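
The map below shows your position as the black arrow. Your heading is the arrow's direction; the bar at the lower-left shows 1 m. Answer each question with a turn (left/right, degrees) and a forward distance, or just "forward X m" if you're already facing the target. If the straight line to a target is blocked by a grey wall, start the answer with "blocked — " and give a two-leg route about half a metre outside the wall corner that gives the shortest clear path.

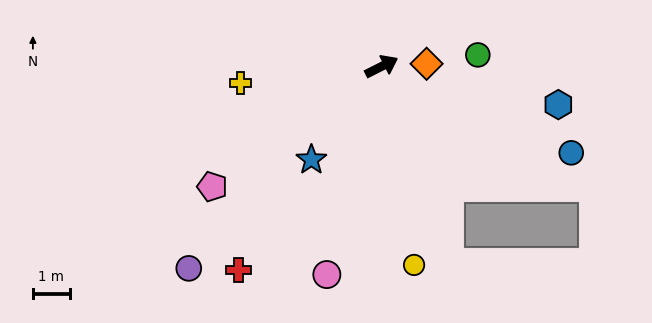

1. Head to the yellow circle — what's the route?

turn right 107°, forward 5.5 m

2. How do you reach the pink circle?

turn right 132°, forward 5.8 m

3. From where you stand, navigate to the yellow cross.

turn left 160°, forward 3.9 m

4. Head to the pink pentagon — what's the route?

turn right 171°, forward 5.6 m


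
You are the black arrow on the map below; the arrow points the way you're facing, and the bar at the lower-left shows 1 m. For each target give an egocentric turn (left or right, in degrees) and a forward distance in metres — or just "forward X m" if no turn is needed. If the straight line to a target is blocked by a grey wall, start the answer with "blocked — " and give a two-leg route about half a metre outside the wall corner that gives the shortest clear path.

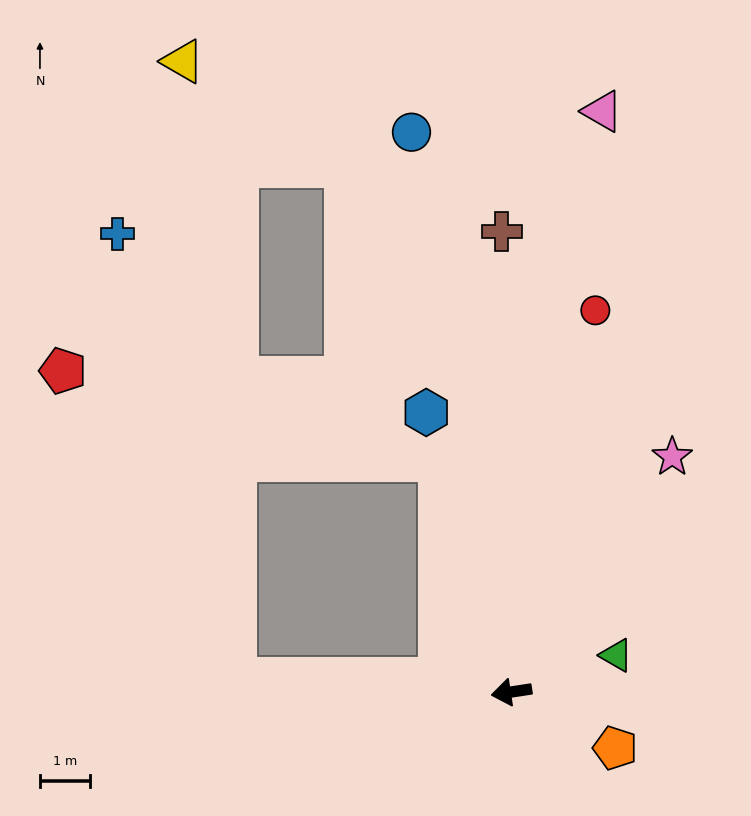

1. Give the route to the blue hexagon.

turn right 82°, forward 5.9 m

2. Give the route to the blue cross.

blocked — turn right 11°, forward 5.6 m, then turn right 73°, forward 9.2 m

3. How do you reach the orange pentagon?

turn left 143°, forward 2.4 m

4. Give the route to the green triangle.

turn right 169°, forward 2.2 m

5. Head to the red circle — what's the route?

turn right 111°, forward 7.9 m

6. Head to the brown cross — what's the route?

turn right 97°, forward 9.3 m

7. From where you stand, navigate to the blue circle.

turn right 89°, forward 11.4 m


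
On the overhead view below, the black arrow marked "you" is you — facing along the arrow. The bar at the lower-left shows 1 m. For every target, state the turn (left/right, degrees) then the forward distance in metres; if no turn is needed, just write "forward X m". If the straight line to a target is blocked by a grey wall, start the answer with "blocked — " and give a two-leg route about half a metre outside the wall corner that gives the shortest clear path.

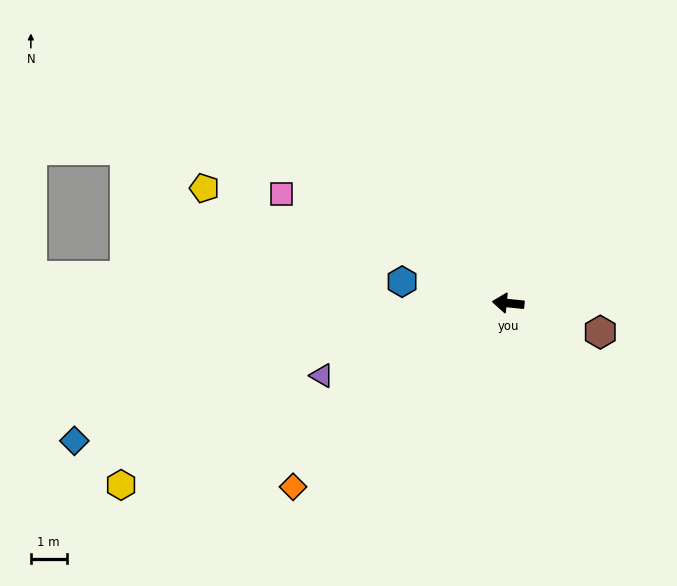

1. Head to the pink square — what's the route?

turn right 20°, forward 7.0 m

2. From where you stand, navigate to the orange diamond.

turn left 46°, forward 7.9 m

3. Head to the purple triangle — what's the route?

turn left 27°, forward 5.6 m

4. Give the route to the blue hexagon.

turn right 6°, forward 3.0 m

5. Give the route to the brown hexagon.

turn left 168°, forward 2.7 m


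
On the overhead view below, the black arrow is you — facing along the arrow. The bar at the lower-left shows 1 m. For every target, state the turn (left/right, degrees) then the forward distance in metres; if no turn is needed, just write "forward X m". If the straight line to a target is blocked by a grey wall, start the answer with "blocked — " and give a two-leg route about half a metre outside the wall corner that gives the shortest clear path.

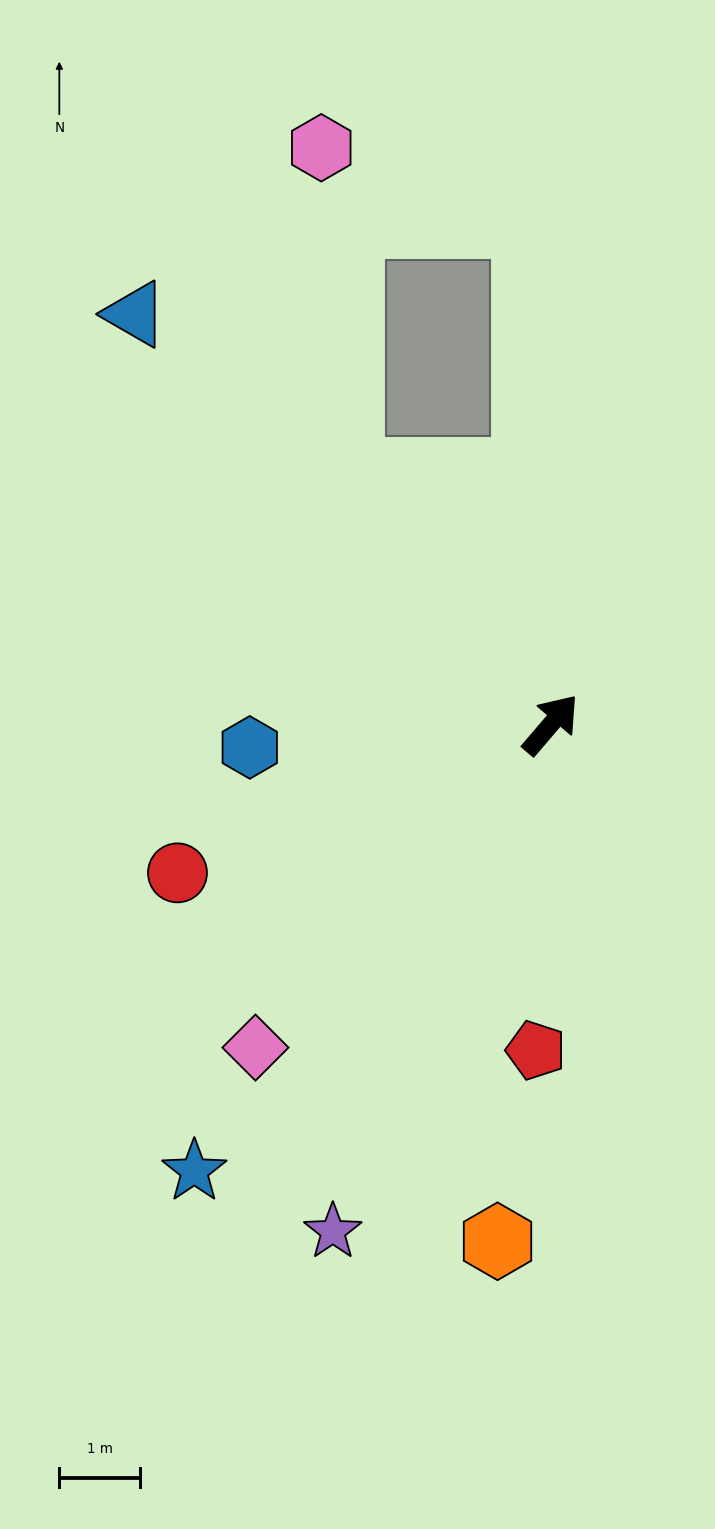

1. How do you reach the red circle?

turn left 152°, forward 5.0 m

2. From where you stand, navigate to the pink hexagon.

blocked — turn left 79°, forward 4.0 m, then turn right 33°, forward 4.0 m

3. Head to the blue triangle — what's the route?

turn left 86°, forward 7.2 m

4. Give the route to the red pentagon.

turn right 142°, forward 4.0 m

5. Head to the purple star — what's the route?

turn right 163°, forward 6.8 m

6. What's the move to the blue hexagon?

turn left 135°, forward 3.7 m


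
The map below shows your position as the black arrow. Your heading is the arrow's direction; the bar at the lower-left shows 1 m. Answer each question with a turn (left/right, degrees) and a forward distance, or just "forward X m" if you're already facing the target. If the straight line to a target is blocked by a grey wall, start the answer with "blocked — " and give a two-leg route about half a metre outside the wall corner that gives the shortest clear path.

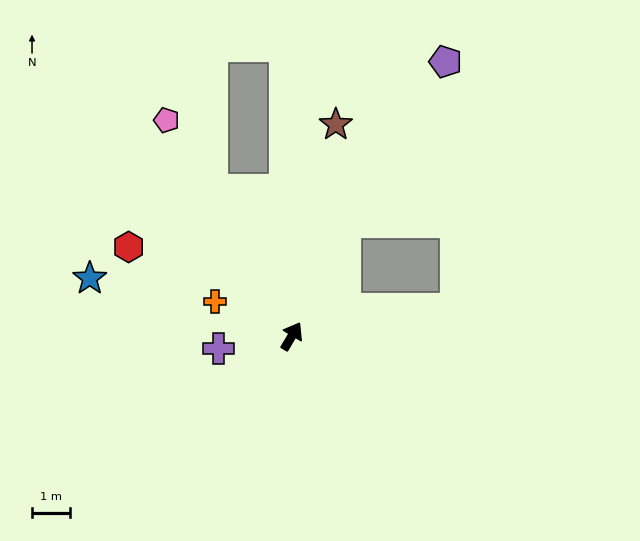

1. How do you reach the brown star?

turn left 19°, forward 5.7 m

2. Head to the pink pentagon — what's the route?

turn left 61°, forward 6.6 m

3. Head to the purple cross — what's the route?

turn left 130°, forward 2.0 m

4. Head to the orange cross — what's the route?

turn left 96°, forward 2.2 m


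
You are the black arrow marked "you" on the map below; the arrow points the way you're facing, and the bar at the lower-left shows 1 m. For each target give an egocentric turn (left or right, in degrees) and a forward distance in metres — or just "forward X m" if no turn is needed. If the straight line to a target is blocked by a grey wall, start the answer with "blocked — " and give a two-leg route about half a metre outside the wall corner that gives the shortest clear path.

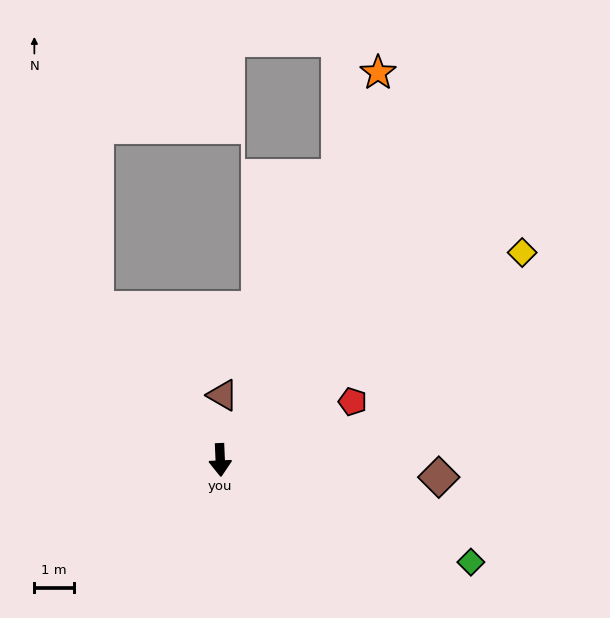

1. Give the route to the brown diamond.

turn left 83°, forward 5.5 m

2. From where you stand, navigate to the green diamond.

turn left 65°, forward 6.8 m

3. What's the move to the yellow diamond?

turn left 122°, forward 9.3 m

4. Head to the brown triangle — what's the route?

turn left 175°, forward 1.6 m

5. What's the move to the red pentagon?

turn left 111°, forward 3.7 m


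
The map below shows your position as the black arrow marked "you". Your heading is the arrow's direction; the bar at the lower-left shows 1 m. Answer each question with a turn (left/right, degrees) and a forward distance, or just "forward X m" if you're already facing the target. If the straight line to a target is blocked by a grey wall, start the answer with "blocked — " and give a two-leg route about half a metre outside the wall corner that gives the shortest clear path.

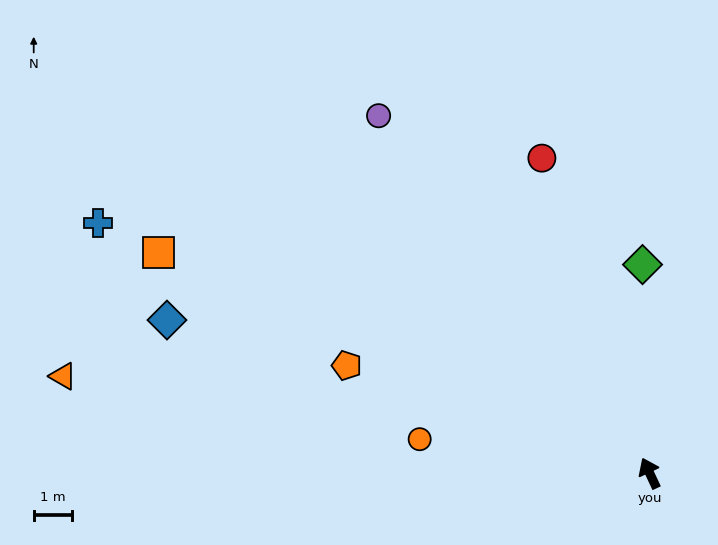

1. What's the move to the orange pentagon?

turn left 45°, forward 8.3 m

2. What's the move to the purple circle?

turn left 12°, forward 11.6 m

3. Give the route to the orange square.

turn left 41°, forward 14.0 m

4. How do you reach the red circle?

turn right 6°, forward 8.6 m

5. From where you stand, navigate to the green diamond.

turn right 23°, forward 5.4 m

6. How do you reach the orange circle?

turn left 57°, forward 6.0 m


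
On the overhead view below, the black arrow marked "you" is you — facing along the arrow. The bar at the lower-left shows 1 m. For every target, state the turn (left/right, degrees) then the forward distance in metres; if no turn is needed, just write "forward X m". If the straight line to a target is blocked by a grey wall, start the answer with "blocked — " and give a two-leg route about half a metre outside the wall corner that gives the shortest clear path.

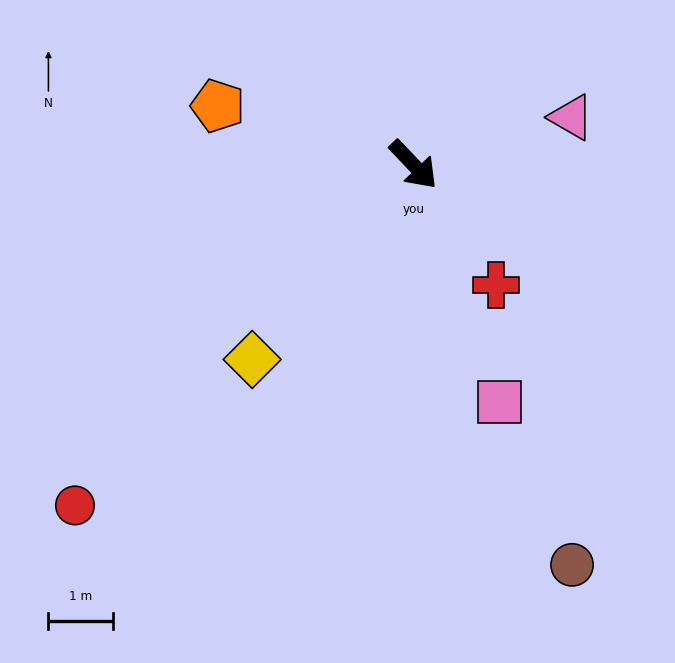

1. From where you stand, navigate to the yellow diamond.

turn right 83°, forward 3.9 m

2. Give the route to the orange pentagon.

turn right 150°, forward 3.2 m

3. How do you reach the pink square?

turn right 24°, forward 3.9 m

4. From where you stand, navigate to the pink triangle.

turn left 63°, forward 2.5 m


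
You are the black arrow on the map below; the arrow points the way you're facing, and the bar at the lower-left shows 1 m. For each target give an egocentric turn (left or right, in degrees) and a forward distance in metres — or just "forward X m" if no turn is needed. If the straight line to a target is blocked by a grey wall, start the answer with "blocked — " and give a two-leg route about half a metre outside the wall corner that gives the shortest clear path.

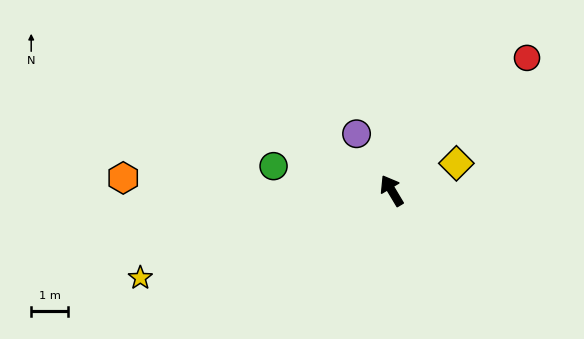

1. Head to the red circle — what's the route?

turn right 76°, forward 5.1 m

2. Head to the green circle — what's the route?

turn left 48°, forward 3.3 m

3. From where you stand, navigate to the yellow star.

turn left 78°, forward 7.2 m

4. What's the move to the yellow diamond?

turn right 98°, forward 1.9 m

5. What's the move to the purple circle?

forward 1.8 m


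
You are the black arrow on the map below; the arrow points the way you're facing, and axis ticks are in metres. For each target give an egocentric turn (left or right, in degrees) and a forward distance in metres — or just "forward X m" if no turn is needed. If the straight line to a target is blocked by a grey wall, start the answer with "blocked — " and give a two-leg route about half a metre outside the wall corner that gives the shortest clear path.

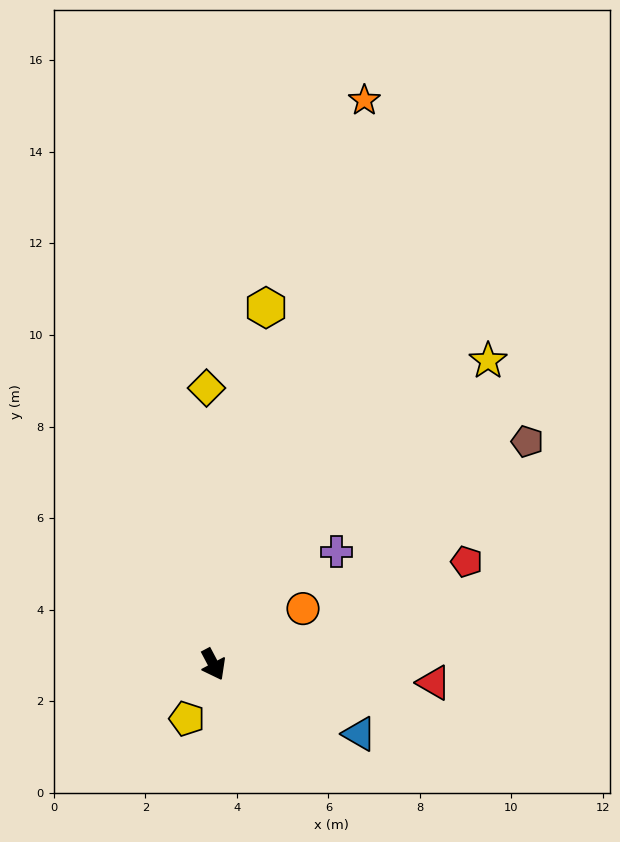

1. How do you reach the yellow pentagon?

turn right 54°, forward 1.3 m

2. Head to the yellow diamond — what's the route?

turn left 154°, forward 6.0 m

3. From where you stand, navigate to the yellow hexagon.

turn left 144°, forward 7.9 m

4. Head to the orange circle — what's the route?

turn left 94°, forward 2.3 m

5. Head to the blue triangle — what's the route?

turn left 37°, forward 3.5 m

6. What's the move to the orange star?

turn left 137°, forward 12.8 m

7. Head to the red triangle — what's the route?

turn left 57°, forward 4.8 m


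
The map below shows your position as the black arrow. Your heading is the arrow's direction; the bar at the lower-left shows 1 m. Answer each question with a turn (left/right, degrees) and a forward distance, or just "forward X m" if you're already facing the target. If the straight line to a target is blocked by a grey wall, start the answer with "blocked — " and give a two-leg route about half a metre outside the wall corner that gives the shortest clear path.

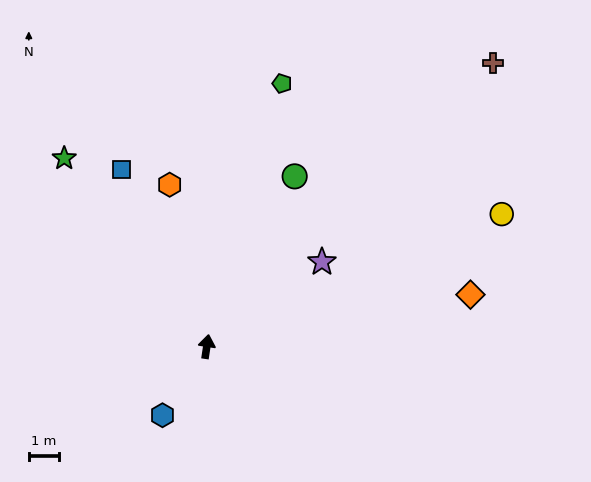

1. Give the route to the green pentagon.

turn right 7°, forward 9.0 m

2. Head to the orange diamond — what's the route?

turn right 70°, forward 8.8 m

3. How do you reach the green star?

turn left 46°, forward 7.8 m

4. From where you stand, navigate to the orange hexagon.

turn left 21°, forward 5.4 m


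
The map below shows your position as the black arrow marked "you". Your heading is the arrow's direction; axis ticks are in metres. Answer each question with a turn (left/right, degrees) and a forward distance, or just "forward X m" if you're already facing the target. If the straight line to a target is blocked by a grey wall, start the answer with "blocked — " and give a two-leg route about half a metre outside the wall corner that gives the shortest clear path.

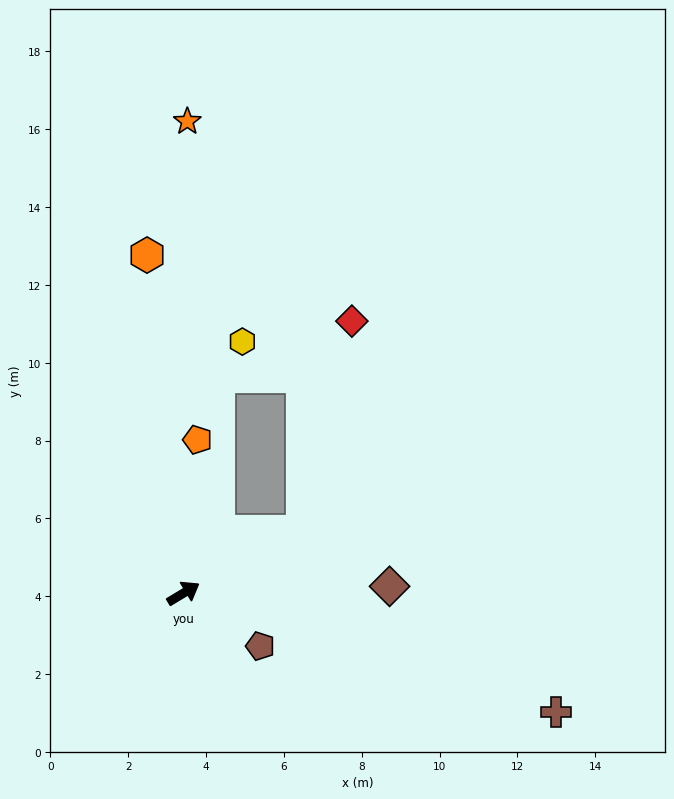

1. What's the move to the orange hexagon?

turn left 65°, forward 8.7 m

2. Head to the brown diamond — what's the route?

turn right 29°, forward 5.3 m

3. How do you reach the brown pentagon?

turn right 66°, forward 2.4 m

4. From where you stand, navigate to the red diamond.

blocked — turn right 4°, forward 3.4 m, then turn left 50°, forward 5.5 m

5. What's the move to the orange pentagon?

turn left 54°, forward 4.0 m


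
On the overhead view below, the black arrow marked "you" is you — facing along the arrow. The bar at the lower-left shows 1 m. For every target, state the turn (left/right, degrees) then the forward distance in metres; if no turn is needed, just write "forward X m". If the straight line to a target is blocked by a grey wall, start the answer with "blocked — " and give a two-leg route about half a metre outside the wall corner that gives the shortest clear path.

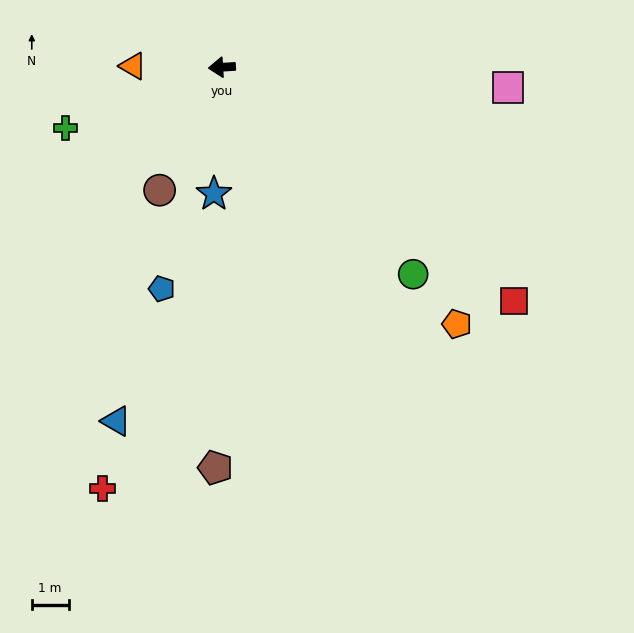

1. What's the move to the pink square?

turn left 172°, forward 7.8 m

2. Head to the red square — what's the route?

turn left 138°, forward 10.2 m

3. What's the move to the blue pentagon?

turn left 71°, forward 6.2 m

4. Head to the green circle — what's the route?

turn left 129°, forward 7.7 m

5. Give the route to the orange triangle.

turn right 4°, forward 2.4 m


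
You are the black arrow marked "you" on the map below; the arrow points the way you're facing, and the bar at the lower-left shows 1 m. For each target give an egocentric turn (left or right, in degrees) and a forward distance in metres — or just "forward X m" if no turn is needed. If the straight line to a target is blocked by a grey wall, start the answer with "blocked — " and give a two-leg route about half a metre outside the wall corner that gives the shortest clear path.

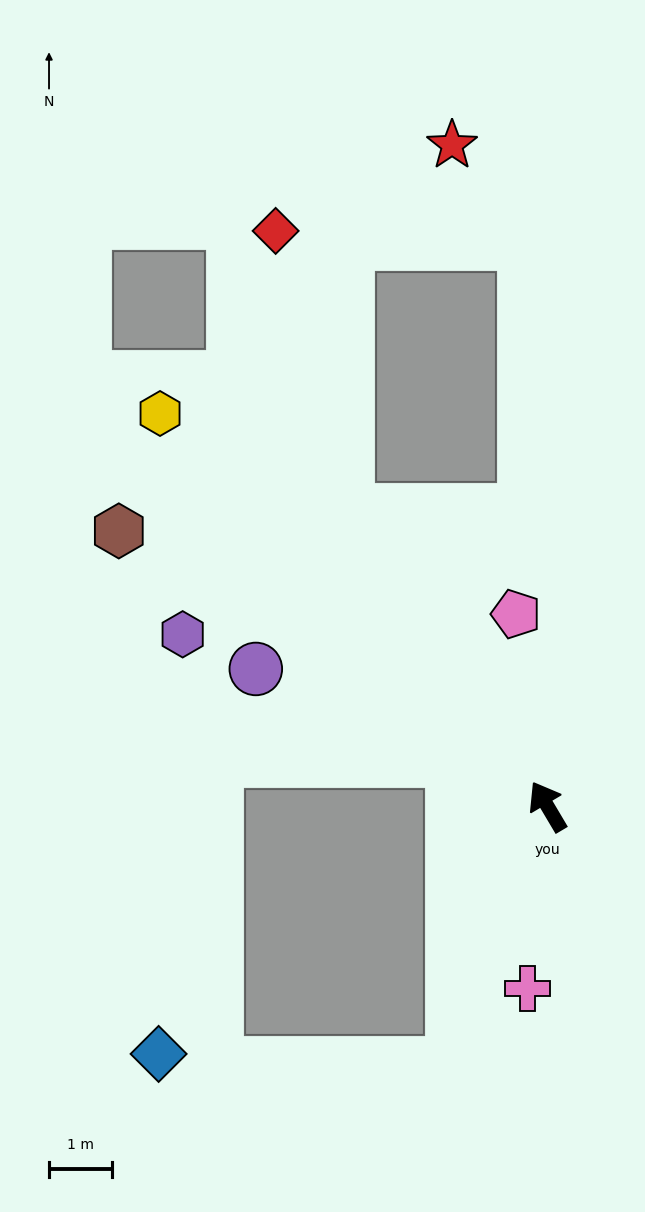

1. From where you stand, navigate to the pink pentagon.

turn right 21°, forward 3.1 m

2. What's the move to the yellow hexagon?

turn left 14°, forward 8.7 m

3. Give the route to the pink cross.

turn left 143°, forward 2.9 m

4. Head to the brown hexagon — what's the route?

turn left 27°, forward 8.1 m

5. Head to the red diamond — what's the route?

blocked — turn left 3°, forward 5.7 m, then turn right 19°, forward 4.6 m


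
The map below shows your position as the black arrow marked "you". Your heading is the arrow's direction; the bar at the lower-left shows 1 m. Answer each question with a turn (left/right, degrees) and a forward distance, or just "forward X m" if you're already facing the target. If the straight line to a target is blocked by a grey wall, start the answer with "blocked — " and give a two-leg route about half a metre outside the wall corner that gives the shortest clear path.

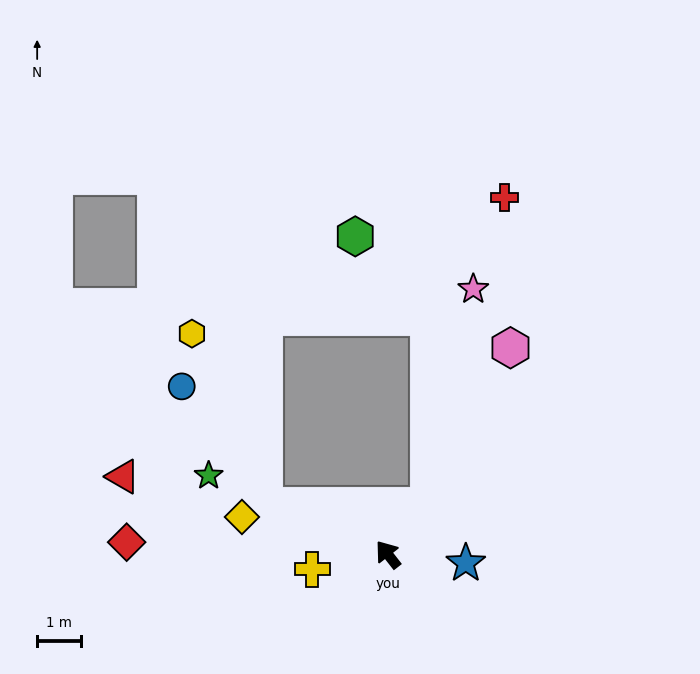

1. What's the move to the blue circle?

blocked — turn left 31°, forward 3.0 m, then turn right 34°, forward 3.3 m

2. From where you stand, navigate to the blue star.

turn right 134°, forward 1.8 m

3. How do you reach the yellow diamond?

turn left 38°, forward 3.4 m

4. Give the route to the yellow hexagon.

blocked — turn left 31°, forward 3.0 m, then turn right 46°, forward 4.3 m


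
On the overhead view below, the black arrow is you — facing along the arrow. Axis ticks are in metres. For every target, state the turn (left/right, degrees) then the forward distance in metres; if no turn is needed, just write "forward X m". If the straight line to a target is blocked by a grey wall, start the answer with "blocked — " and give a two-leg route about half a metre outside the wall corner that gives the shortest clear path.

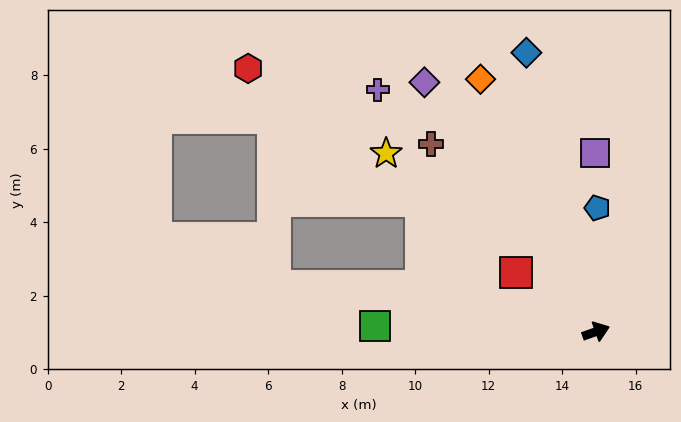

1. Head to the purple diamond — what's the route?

turn left 105°, forward 8.2 m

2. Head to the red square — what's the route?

turn left 124°, forward 2.7 m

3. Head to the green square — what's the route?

turn left 159°, forward 6.0 m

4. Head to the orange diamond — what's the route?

turn left 95°, forward 7.6 m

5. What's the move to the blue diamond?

turn left 84°, forward 7.8 m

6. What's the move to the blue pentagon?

turn left 70°, forward 3.4 m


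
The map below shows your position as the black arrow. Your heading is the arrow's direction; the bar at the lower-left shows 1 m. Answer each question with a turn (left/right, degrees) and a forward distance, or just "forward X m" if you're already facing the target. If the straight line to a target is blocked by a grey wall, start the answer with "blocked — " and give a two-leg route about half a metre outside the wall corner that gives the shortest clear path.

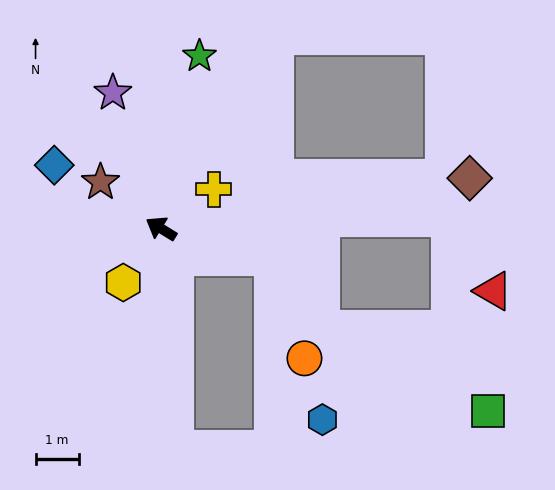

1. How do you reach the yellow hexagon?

turn left 87°, forward 1.5 m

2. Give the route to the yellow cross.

turn right 112°, forward 1.5 m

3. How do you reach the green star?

turn right 71°, forward 4.1 m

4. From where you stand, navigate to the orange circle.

blocked — turn right 163°, forward 2.7 m, then turn right 58°, forward 2.5 m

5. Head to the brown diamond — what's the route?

turn right 139°, forward 7.3 m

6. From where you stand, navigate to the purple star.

turn right 39°, forward 3.3 m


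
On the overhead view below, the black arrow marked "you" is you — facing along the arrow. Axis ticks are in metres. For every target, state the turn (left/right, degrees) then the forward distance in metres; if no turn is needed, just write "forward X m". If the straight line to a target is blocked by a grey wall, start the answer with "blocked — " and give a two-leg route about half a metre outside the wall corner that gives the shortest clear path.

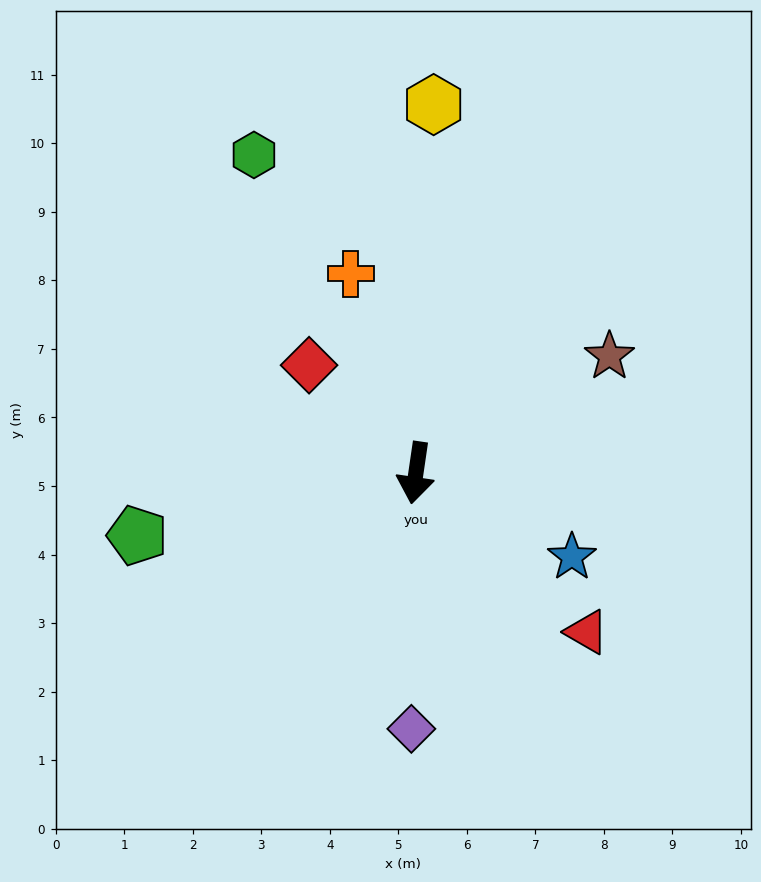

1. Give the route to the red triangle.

turn left 55°, forward 3.4 m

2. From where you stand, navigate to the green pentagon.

turn right 69°, forward 4.2 m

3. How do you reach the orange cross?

turn right 154°, forward 3.1 m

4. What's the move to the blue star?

turn left 70°, forward 2.6 m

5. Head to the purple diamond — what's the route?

turn left 7°, forward 3.7 m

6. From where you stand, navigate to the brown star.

turn left 129°, forward 3.3 m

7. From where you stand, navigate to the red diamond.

turn right 127°, forward 2.2 m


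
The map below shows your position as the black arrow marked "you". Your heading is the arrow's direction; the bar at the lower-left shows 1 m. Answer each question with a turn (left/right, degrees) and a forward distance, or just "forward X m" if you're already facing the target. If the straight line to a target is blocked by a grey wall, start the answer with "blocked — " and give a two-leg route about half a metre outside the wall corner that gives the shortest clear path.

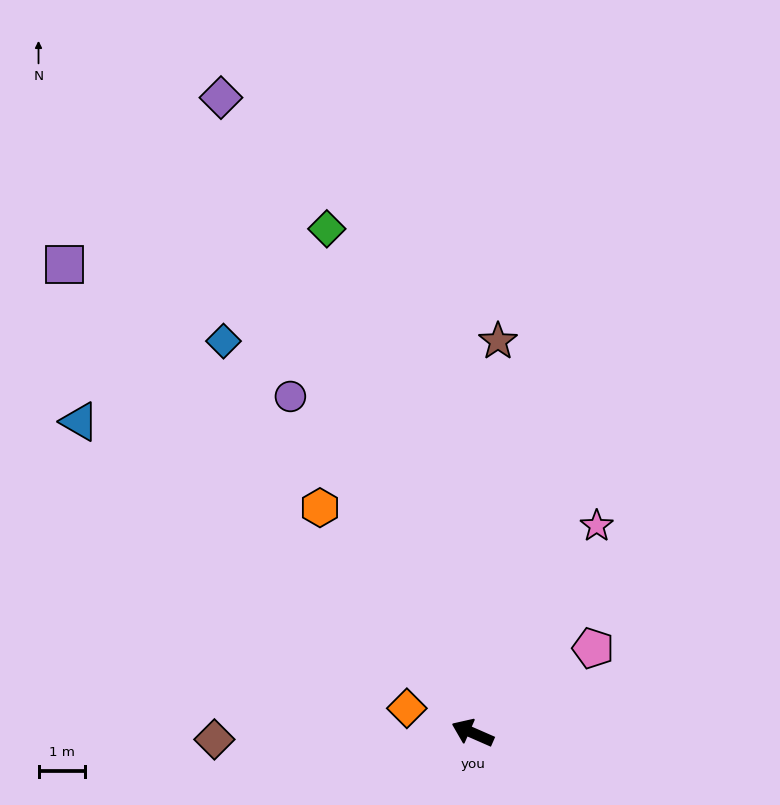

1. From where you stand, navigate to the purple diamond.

turn right 45°, forward 14.8 m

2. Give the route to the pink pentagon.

turn right 121°, forward 3.2 m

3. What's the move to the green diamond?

turn right 50°, forward 11.4 m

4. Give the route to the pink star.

turn right 97°, forward 5.2 m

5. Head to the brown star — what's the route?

turn right 70°, forward 8.5 m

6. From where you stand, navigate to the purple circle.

turn right 38°, forward 8.3 m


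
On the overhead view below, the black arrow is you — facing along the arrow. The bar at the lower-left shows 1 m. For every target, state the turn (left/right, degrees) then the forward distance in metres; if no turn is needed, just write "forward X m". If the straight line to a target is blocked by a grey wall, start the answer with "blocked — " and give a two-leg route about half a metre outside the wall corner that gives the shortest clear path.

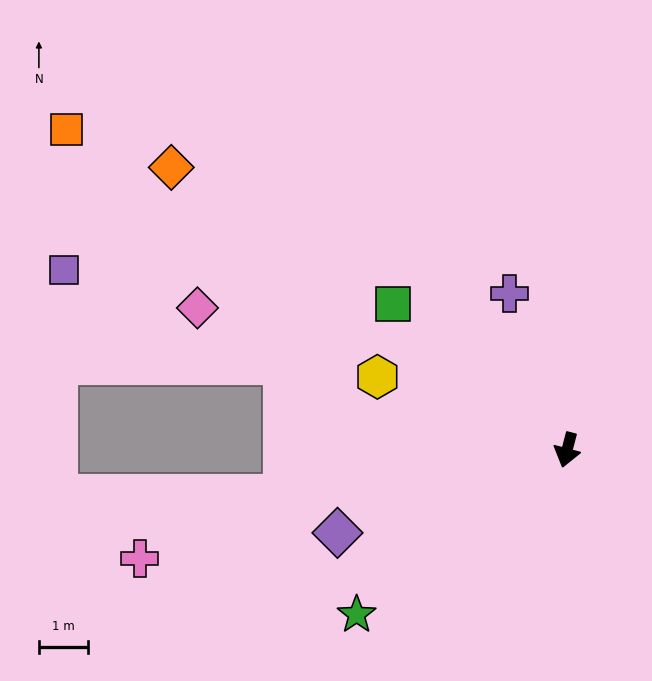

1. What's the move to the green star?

turn right 37°, forward 5.4 m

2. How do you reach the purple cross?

turn right 145°, forward 3.4 m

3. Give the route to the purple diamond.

turn right 55°, forward 5.0 m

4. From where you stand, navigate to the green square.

turn right 115°, forward 4.6 m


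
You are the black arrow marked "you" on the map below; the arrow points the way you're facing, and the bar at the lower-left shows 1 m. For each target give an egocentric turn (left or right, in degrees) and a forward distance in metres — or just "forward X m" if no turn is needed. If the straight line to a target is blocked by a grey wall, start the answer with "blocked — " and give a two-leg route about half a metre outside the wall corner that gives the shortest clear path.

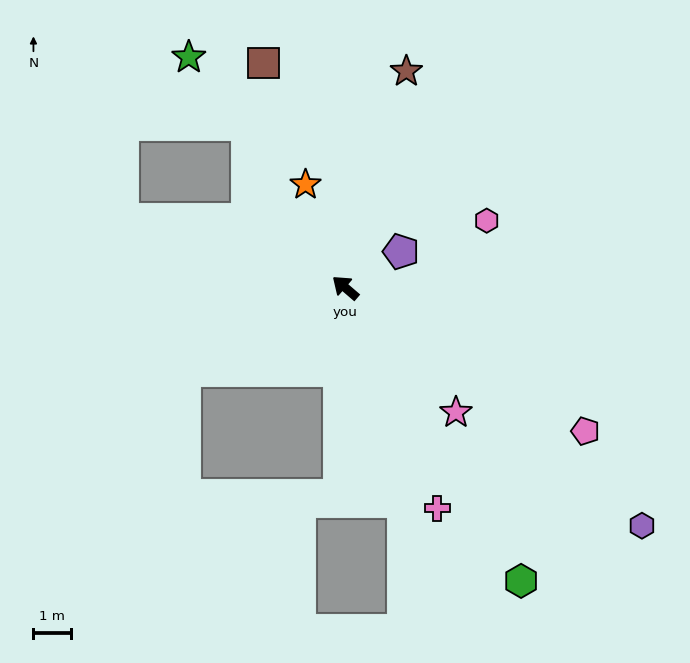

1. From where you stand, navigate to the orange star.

turn right 28°, forward 2.9 m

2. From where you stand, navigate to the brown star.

turn right 65°, forward 6.0 m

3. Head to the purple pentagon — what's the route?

turn right 106°, forward 1.8 m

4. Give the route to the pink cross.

turn left 153°, forward 6.3 m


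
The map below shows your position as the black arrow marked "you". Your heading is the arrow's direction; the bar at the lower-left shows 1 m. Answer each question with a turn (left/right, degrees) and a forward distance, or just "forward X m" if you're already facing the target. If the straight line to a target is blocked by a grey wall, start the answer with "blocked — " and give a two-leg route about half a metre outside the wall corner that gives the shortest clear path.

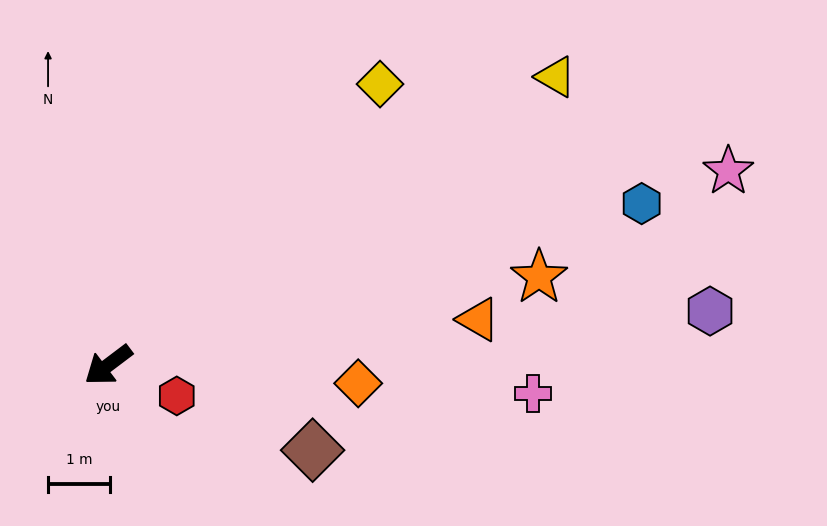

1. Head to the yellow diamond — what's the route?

turn right 171°, forward 6.3 m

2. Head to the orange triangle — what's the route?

turn left 150°, forward 6.0 m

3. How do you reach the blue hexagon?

turn left 160°, forward 9.0 m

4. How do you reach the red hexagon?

turn left 119°, forward 1.2 m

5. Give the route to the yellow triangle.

turn left 176°, forward 8.6 m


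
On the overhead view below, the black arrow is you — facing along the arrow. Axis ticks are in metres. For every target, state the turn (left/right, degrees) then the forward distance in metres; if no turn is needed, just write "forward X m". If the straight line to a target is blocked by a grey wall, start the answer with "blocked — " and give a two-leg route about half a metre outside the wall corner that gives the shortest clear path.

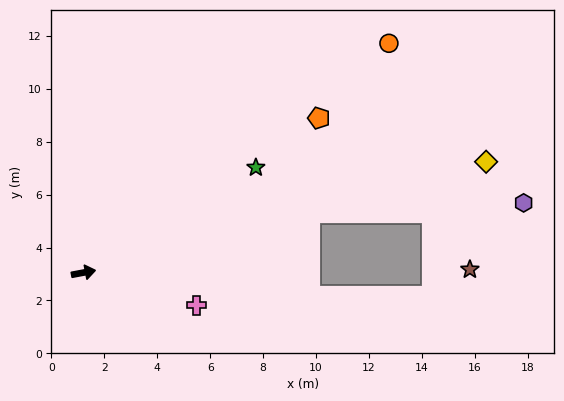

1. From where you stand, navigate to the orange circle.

turn left 26°, forward 14.4 m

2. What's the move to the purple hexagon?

blocked — turn left 4°, forward 8.8 m, then turn right 12°, forward 8.1 m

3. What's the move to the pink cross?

turn right 27°, forward 4.4 m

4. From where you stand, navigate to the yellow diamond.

turn left 5°, forward 15.8 m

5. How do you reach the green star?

turn left 21°, forward 7.6 m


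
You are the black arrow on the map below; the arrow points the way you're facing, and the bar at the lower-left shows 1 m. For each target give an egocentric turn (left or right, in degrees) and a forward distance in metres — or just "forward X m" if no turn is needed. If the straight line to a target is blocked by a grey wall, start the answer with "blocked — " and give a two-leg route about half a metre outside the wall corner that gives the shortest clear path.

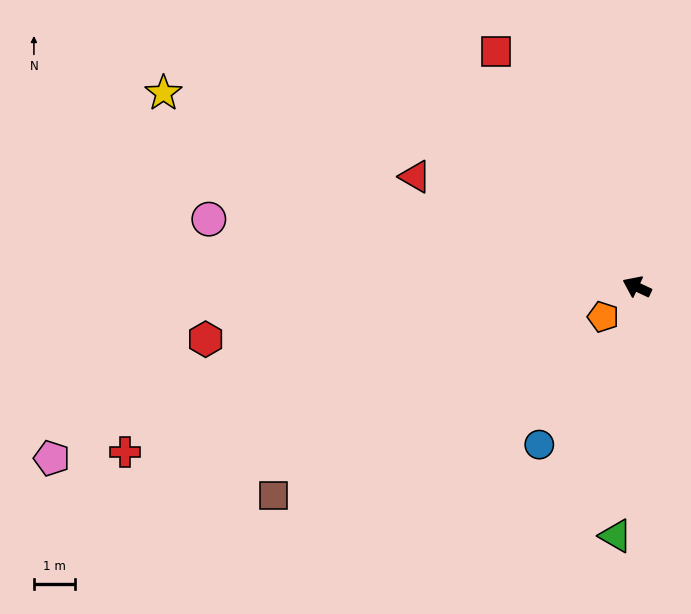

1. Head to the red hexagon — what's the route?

turn left 32°, forward 10.7 m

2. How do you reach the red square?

turn right 34°, forward 6.7 m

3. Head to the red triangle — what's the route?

forward 6.1 m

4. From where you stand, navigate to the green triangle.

turn left 110°, forward 6.1 m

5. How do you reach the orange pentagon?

turn left 67°, forward 1.1 m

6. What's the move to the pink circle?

turn left 16°, forward 10.7 m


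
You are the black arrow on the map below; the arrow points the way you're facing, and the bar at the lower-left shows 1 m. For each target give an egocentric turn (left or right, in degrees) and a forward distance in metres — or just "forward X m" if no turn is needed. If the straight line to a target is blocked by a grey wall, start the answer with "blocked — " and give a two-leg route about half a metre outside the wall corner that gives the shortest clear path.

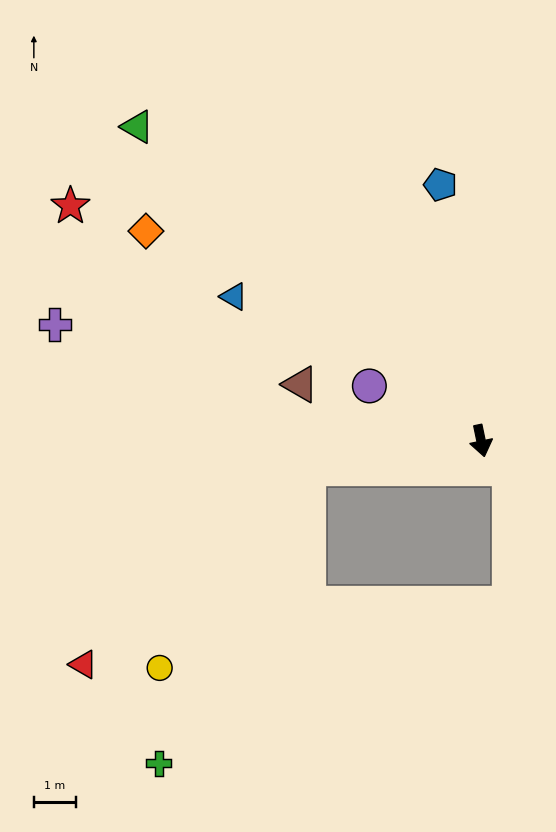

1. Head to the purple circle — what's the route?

turn right 128°, forward 3.0 m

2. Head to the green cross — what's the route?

blocked — turn right 93°, forward 4.2 m, then turn left 54°, forward 7.9 m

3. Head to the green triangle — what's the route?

turn right 144°, forward 11.2 m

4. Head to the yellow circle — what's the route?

blocked — turn right 93°, forward 4.2 m, then turn left 45°, forward 6.0 m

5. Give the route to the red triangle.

blocked — turn right 93°, forward 4.2 m, then turn left 32°, forward 7.2 m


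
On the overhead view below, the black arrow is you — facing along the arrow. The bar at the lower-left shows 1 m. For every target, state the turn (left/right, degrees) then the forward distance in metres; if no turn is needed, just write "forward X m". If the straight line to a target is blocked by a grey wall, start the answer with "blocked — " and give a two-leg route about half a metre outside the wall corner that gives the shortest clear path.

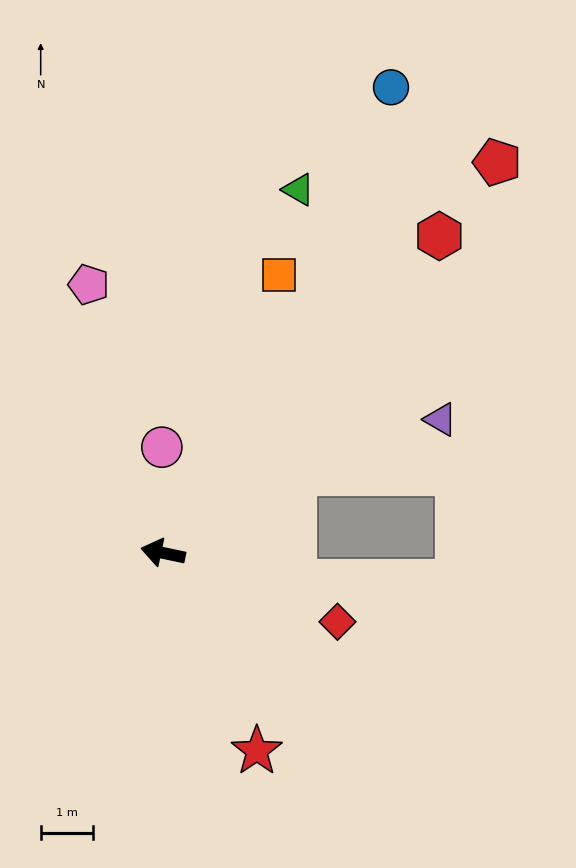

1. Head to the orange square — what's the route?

turn right 101°, forward 5.7 m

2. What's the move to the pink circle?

turn right 78°, forward 2.0 m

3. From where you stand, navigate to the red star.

turn left 127°, forward 4.2 m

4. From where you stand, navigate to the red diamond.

turn left 170°, forward 3.6 m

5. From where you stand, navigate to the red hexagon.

turn right 119°, forward 8.0 m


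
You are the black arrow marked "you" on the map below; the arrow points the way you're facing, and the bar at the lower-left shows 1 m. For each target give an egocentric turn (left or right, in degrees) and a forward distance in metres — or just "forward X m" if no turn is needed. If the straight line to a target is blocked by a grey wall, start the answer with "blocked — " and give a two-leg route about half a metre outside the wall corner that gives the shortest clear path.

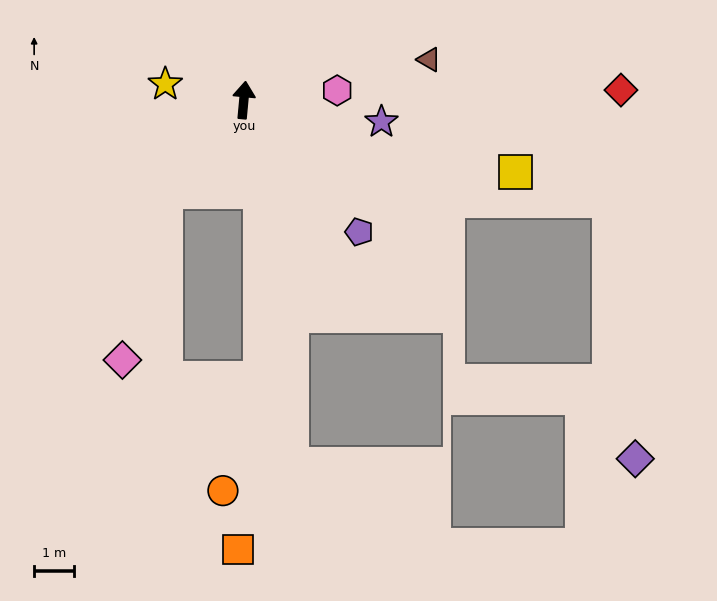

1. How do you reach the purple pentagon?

turn right 133°, forward 4.4 m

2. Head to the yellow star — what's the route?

turn left 84°, forward 2.0 m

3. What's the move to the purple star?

turn right 94°, forward 3.5 m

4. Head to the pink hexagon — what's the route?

turn right 79°, forward 2.3 m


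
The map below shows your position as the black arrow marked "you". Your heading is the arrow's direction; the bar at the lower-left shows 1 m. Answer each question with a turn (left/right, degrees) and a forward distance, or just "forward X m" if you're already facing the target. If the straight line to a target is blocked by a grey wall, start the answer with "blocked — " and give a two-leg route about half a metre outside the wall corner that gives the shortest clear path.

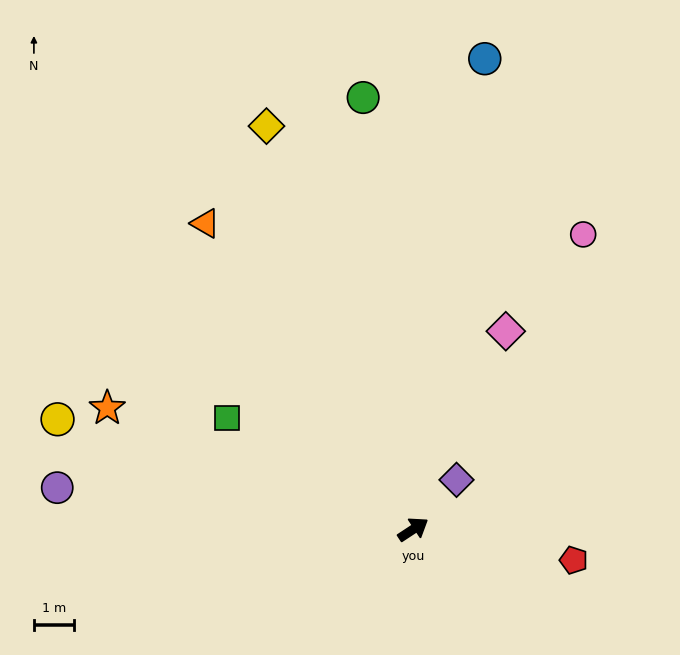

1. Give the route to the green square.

turn left 116°, forward 5.5 m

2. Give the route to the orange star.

turn left 125°, forward 8.3 m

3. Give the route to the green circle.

turn left 63°, forward 11.0 m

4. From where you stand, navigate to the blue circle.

turn left 48°, forward 12.0 m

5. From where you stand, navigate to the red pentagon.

turn right 44°, forward 4.1 m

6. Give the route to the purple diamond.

turn left 15°, forward 1.7 m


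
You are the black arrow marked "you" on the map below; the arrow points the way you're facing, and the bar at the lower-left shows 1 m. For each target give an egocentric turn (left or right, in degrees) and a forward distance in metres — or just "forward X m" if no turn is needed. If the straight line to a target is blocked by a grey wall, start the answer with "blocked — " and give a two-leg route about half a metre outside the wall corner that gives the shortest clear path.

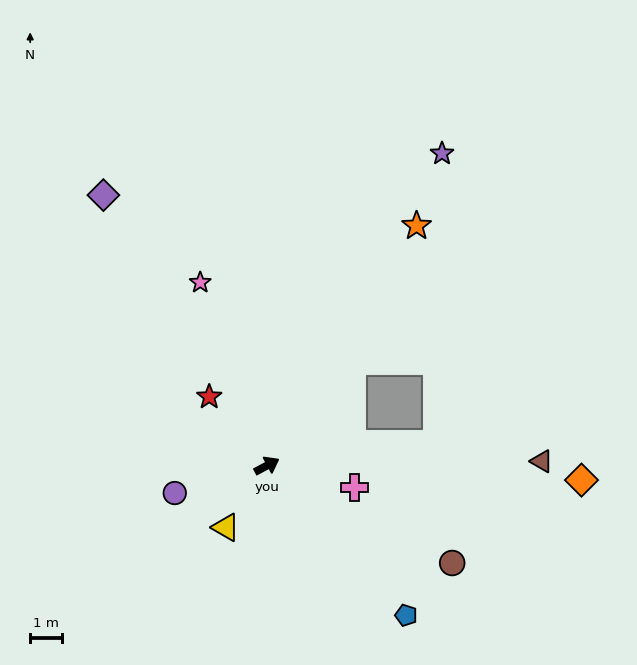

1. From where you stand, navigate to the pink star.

turn left 82°, forward 6.0 m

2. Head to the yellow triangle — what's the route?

turn right 152°, forward 2.3 m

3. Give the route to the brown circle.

turn right 56°, forward 6.5 m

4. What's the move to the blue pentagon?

turn right 75°, forward 6.3 m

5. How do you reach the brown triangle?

turn right 27°, forward 8.5 m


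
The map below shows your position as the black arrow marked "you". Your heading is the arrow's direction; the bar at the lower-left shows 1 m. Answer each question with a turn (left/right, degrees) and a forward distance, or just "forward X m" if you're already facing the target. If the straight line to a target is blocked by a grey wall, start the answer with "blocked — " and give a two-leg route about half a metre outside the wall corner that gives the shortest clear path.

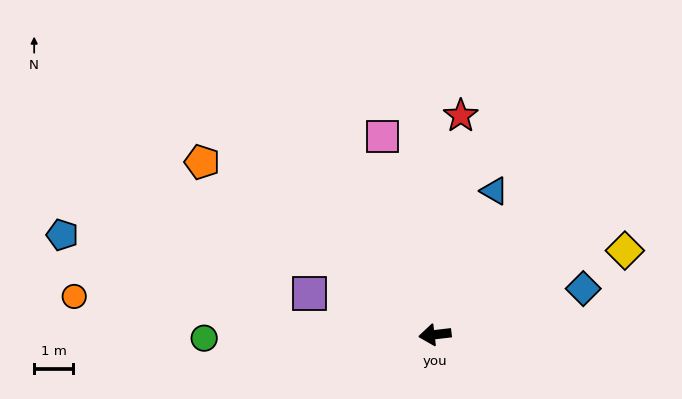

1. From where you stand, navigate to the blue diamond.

turn right 169°, forward 4.0 m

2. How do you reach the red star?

turn right 103°, forward 5.6 m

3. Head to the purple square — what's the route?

turn right 25°, forward 3.4 m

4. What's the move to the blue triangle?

turn right 119°, forward 4.0 m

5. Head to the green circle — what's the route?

turn right 6°, forward 5.9 m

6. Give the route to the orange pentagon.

turn right 43°, forward 7.4 m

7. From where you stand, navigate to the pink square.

turn right 82°, forward 5.2 m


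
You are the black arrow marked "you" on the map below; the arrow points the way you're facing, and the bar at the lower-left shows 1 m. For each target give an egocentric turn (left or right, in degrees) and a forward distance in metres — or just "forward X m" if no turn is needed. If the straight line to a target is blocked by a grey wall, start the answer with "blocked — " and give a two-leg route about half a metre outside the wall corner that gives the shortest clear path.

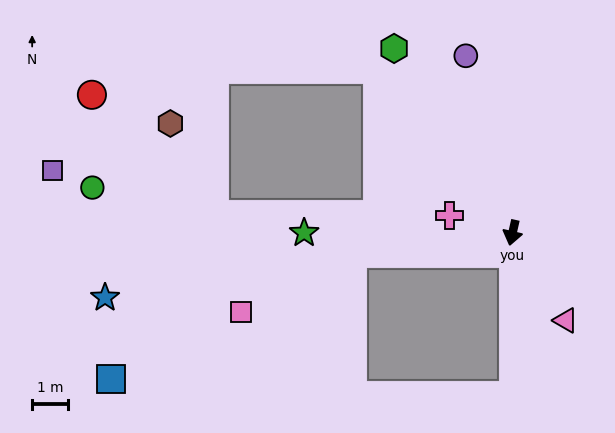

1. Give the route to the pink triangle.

turn left 44°, forward 2.9 m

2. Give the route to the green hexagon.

turn right 134°, forward 6.2 m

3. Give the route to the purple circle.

turn right 152°, forward 5.2 m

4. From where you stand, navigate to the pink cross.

turn right 92°, forward 1.9 m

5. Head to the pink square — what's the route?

blocked — turn right 70°, forward 4.6 m, then turn left 21°, forward 3.6 m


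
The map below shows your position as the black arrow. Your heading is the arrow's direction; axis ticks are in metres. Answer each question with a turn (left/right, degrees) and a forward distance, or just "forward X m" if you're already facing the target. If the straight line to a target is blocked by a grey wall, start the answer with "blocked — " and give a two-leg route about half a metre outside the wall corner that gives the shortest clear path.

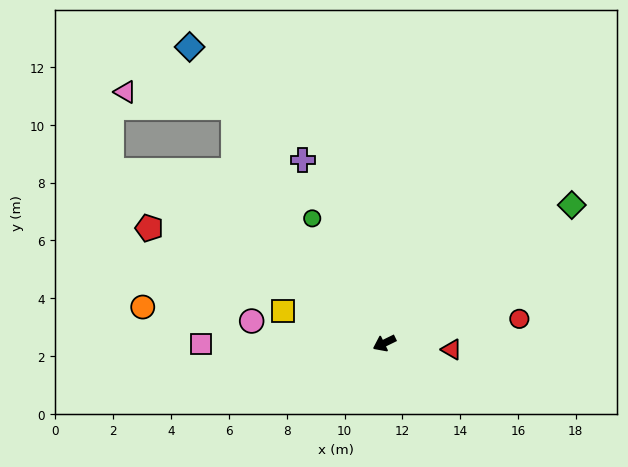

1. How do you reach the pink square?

turn right 26°, forward 6.3 m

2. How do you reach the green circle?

turn right 86°, forward 5.0 m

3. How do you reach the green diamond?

turn right 170°, forward 8.1 m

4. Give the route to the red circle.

turn left 164°, forward 4.7 m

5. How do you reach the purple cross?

turn right 92°, forward 6.9 m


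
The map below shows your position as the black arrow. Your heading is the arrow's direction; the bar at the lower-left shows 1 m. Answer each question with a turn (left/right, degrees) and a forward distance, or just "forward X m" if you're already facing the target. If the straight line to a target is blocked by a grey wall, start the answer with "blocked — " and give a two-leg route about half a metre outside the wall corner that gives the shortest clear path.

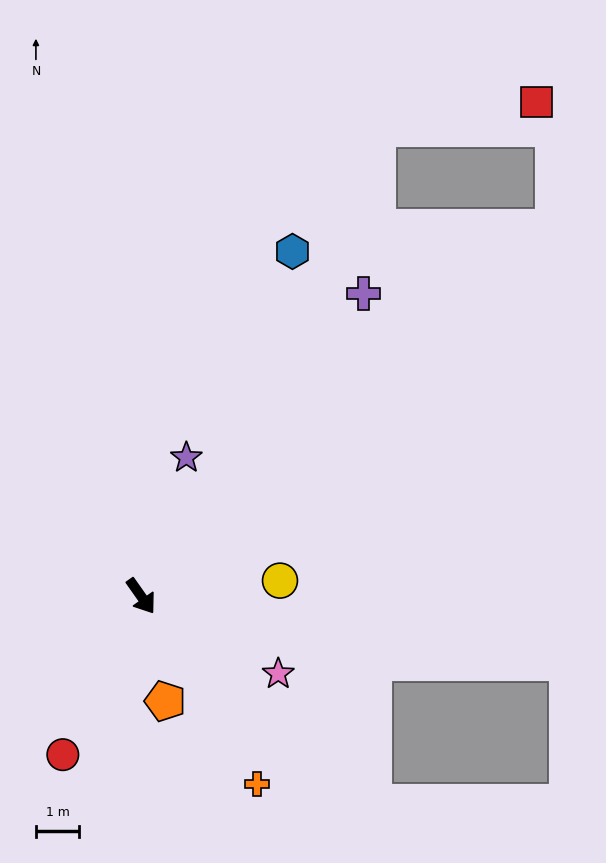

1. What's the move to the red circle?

turn right 61°, forward 4.1 m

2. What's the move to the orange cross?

turn right 3°, forward 5.1 m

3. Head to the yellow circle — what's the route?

turn left 61°, forward 3.2 m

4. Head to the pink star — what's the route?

turn left 25°, forward 3.6 m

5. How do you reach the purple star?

turn left 127°, forward 3.4 m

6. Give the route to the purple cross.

turn left 108°, forward 8.7 m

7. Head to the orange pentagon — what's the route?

turn right 22°, forward 2.5 m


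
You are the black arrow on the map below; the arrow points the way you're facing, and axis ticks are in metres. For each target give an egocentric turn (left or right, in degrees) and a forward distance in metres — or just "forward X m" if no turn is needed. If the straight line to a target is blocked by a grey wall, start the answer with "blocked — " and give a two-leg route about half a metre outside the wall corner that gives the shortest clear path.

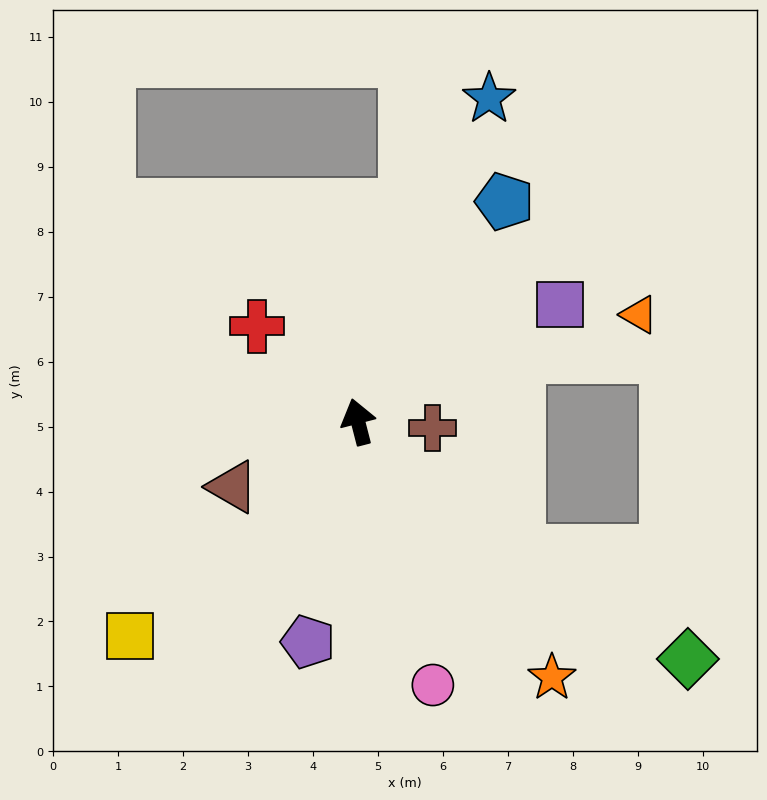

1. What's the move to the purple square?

turn right 74°, forward 3.6 m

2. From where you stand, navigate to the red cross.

turn left 32°, forward 2.1 m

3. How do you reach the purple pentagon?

turn left 153°, forward 3.5 m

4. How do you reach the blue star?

turn right 37°, forward 5.4 m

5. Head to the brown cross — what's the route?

turn right 109°, forward 1.1 m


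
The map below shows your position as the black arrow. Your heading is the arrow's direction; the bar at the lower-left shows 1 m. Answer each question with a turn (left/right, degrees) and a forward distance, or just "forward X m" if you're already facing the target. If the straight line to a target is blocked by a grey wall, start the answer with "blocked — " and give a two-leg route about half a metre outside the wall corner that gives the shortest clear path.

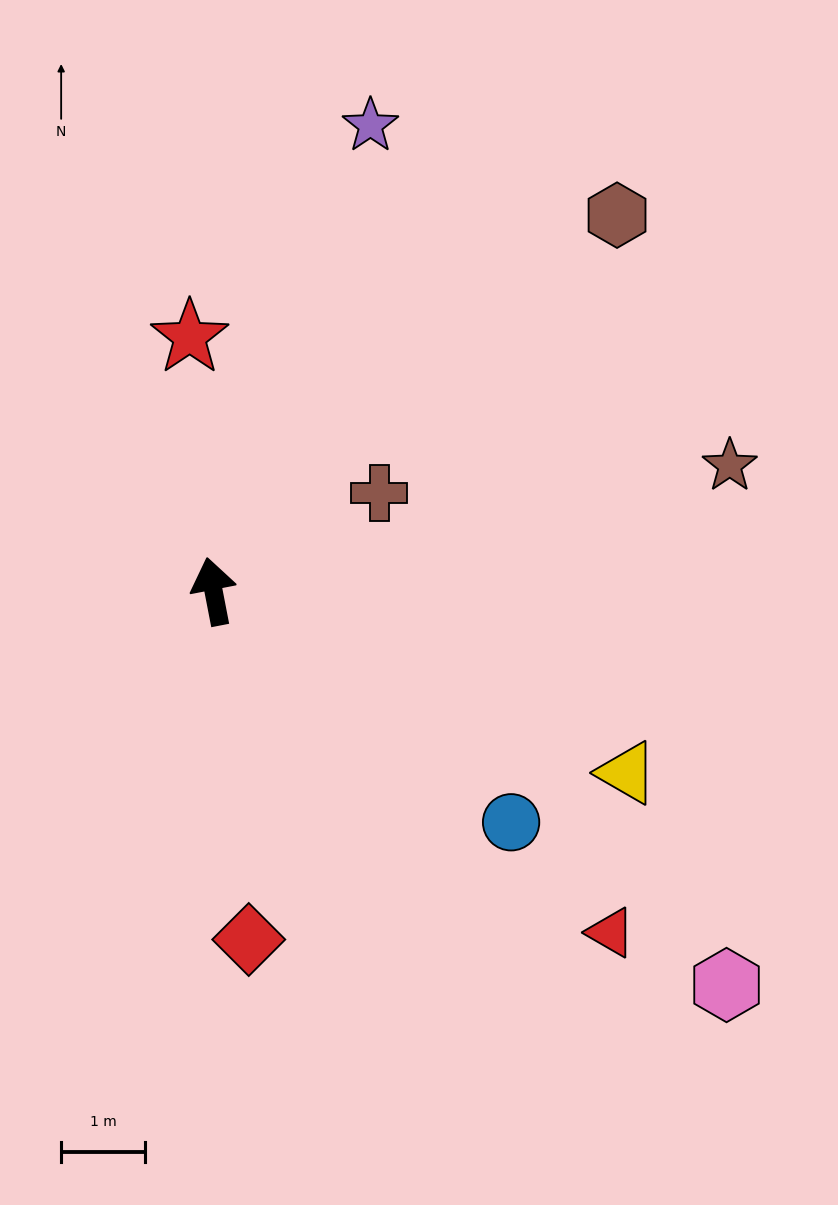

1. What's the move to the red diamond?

turn left 175°, forward 4.2 m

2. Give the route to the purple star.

turn right 30°, forward 5.9 m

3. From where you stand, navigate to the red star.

turn right 6°, forward 3.1 m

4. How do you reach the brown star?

turn right 87°, forward 6.4 m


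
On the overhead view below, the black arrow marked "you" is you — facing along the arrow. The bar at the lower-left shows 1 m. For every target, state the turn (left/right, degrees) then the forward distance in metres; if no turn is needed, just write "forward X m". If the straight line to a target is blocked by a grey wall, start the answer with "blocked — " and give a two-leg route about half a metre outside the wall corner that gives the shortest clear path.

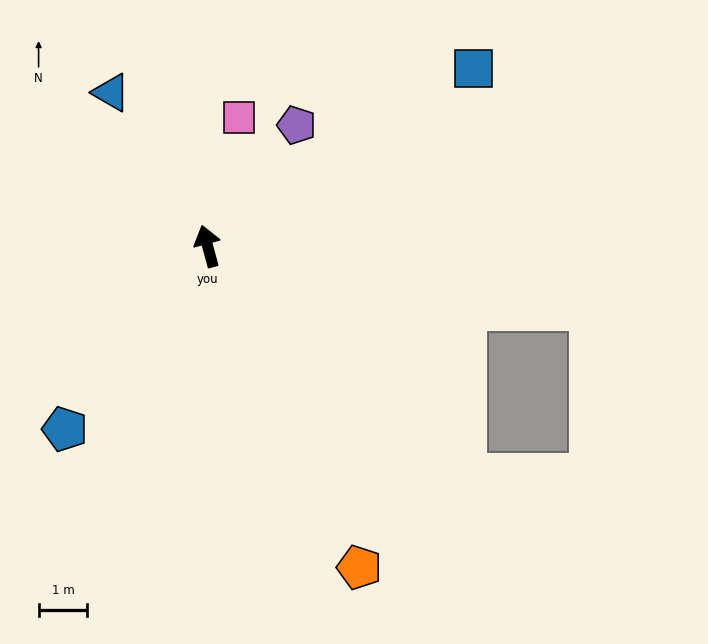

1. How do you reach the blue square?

turn right 71°, forward 6.6 m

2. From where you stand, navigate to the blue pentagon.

turn left 127°, forward 4.8 m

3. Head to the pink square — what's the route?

turn right 29°, forward 2.7 m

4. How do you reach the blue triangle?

turn left 17°, forward 3.7 m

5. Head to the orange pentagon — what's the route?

turn right 170°, forward 7.3 m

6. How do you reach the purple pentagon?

turn right 52°, forward 3.1 m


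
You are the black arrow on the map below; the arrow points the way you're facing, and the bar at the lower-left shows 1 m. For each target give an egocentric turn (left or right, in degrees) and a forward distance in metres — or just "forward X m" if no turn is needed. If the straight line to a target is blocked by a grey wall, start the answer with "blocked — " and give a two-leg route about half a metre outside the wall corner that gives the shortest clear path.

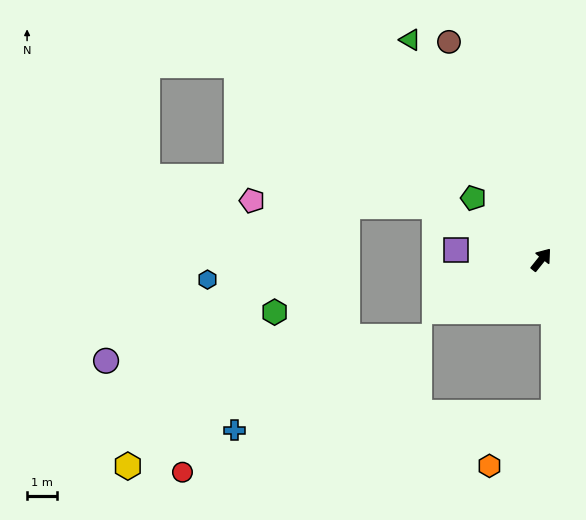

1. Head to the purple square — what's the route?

turn left 122°, forward 2.9 m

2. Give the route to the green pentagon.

turn left 86°, forward 3.1 m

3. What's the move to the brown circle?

turn left 62°, forward 7.9 m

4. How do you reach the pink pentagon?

blocked — turn left 102°, forward 4.0 m, then turn left 25°, forward 6.1 m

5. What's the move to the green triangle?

turn left 69°, forward 8.5 m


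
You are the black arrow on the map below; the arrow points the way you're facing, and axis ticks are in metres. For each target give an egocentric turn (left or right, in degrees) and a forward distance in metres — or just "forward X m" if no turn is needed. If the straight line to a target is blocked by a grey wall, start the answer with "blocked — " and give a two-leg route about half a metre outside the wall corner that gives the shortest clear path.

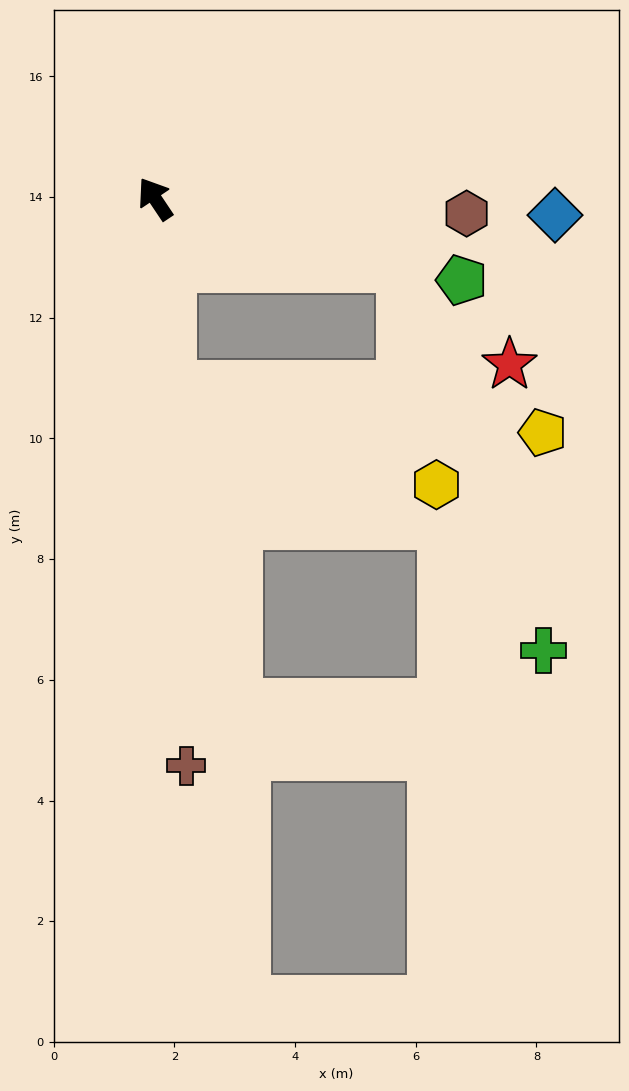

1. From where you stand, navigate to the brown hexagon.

turn right 126°, forward 5.2 m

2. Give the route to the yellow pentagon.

blocked — turn left 151°, forward 3.1 m, then turn left 78°, forward 6.2 m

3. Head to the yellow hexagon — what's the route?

blocked — turn left 151°, forward 3.1 m, then turn left 65°, forward 4.7 m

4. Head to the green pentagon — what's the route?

turn right 139°, forward 5.3 m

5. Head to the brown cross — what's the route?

turn left 149°, forward 9.4 m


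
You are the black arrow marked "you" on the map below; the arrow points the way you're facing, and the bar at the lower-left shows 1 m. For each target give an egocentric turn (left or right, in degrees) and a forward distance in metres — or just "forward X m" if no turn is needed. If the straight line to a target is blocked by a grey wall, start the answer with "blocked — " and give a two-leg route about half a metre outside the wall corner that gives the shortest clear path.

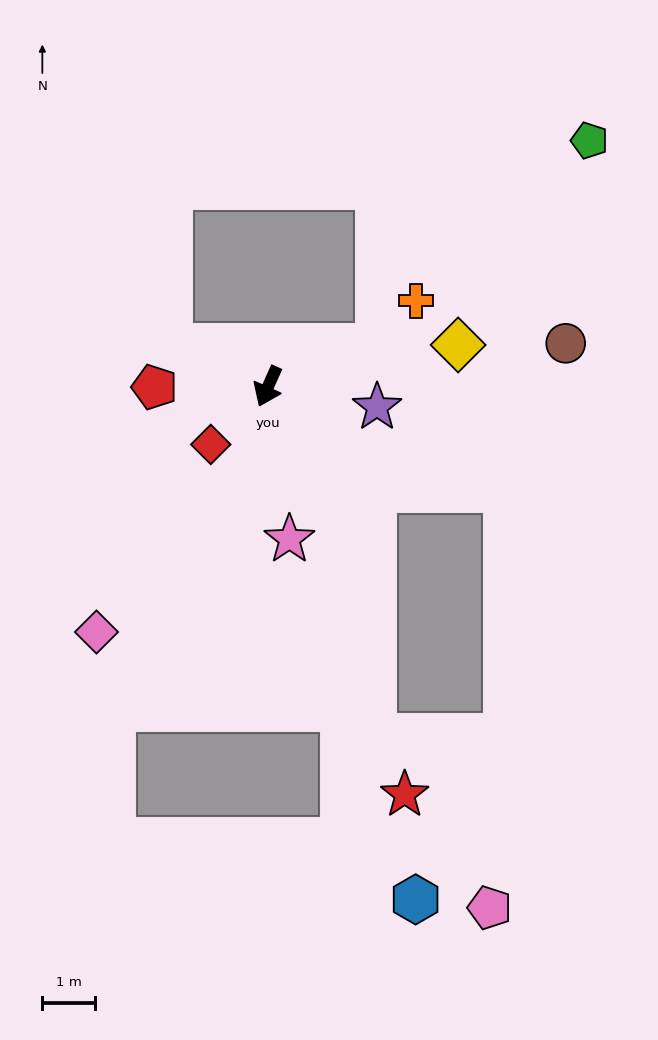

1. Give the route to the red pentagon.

turn right 66°, forward 2.2 m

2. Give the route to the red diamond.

turn right 21°, forward 1.5 m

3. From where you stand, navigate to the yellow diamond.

turn left 126°, forward 3.7 m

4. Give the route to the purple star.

turn left 103°, forward 2.1 m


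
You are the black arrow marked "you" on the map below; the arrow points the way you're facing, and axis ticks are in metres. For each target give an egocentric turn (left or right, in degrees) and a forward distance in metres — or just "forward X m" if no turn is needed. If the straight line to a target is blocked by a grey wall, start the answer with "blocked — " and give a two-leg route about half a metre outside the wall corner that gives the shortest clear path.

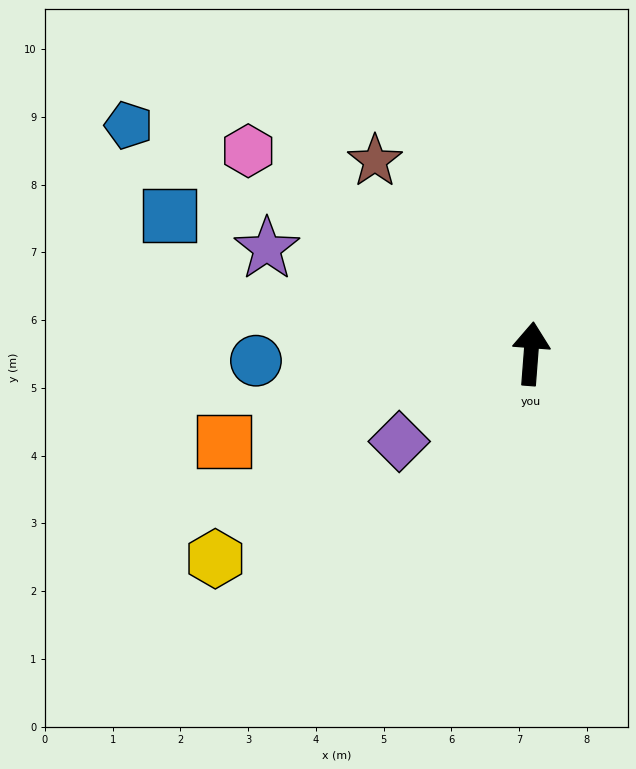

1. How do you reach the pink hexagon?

turn left 59°, forward 5.1 m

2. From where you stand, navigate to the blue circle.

turn left 96°, forward 4.1 m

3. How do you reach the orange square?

turn left 110°, forward 4.7 m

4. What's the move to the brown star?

turn left 43°, forward 3.7 m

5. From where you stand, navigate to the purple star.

turn left 73°, forward 4.2 m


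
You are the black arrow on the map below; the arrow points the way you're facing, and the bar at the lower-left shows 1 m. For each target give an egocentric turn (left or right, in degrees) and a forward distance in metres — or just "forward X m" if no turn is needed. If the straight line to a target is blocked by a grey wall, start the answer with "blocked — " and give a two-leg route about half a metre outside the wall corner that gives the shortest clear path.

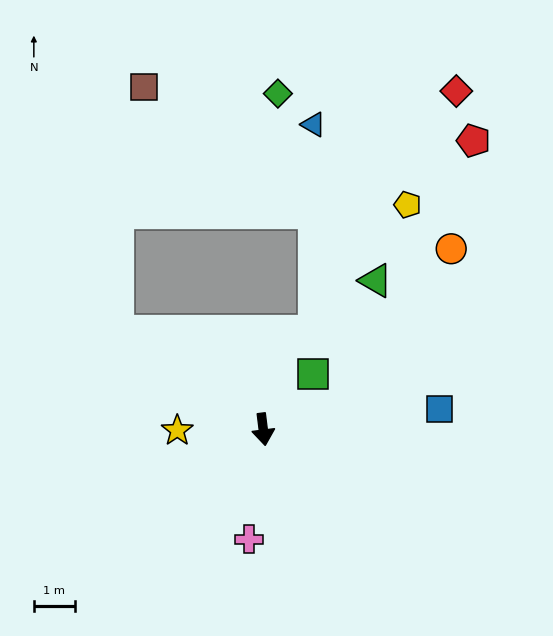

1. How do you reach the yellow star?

turn right 96°, forward 2.1 m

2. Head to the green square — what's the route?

turn left 131°, forward 1.8 m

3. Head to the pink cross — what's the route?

turn right 15°, forward 2.7 m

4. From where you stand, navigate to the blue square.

turn left 90°, forward 4.3 m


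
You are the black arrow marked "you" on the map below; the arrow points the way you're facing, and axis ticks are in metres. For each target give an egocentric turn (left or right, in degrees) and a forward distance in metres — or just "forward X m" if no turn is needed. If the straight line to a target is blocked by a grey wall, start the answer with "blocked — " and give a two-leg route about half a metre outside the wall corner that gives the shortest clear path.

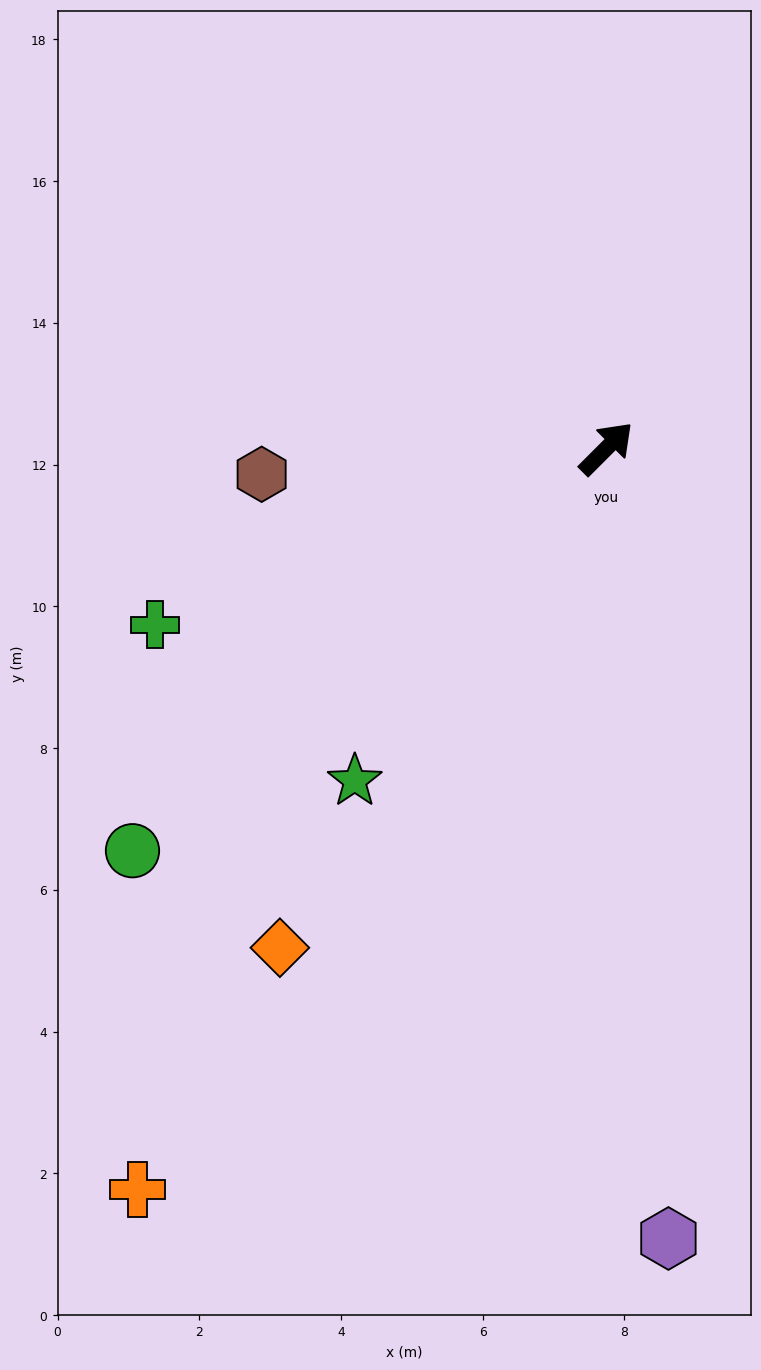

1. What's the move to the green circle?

turn left 175°, forward 8.8 m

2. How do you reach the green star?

turn right 172°, forward 5.9 m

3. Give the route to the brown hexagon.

turn left 139°, forward 4.9 m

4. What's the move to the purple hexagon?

turn right 131°, forward 11.2 m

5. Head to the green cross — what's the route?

turn left 156°, forward 6.8 m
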